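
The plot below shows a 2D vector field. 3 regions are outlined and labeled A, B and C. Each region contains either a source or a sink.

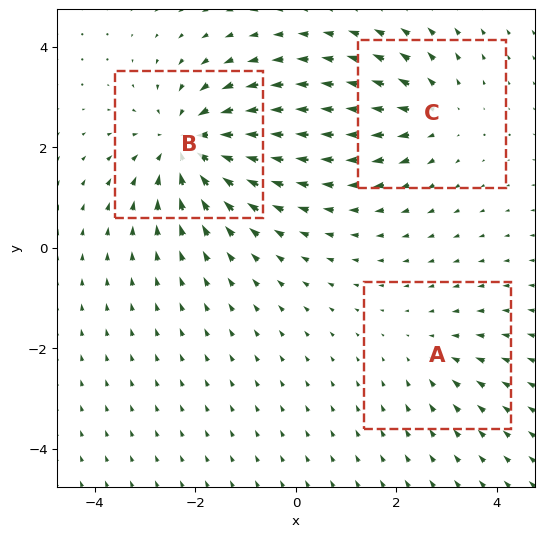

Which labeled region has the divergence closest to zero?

Divergence at each region's feature centre — A: about -2, B: about -5, C: about +3. Region A is closest to zero.

A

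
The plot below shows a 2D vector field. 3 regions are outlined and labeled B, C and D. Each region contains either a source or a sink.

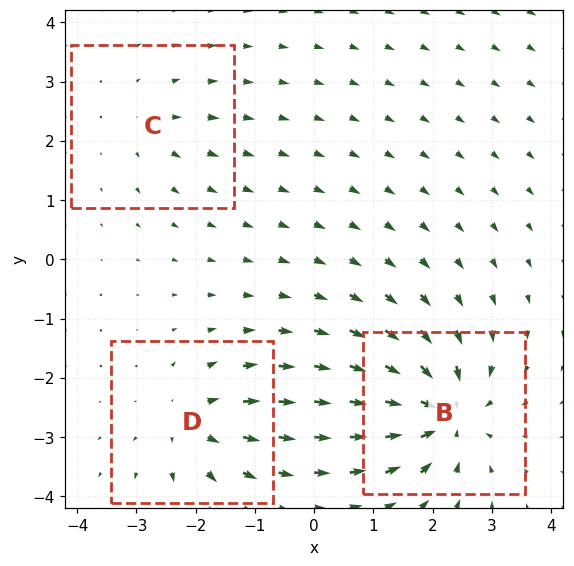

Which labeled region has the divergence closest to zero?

Divergence at each region's feature centre — B: about -6, C: about +2, D: about +4. Region C is closest to zero.

C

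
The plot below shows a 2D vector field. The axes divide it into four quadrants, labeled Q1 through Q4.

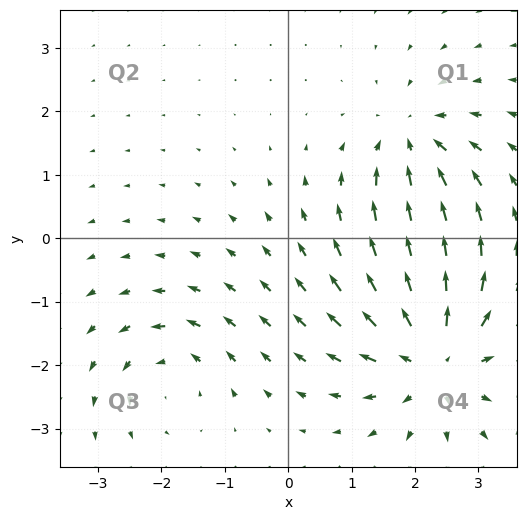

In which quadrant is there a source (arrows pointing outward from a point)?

The source sits at approximately (2.3, -1.9), which lies in quadrant Q4. The divergence there is about +5, positive as expected for a source.

Q4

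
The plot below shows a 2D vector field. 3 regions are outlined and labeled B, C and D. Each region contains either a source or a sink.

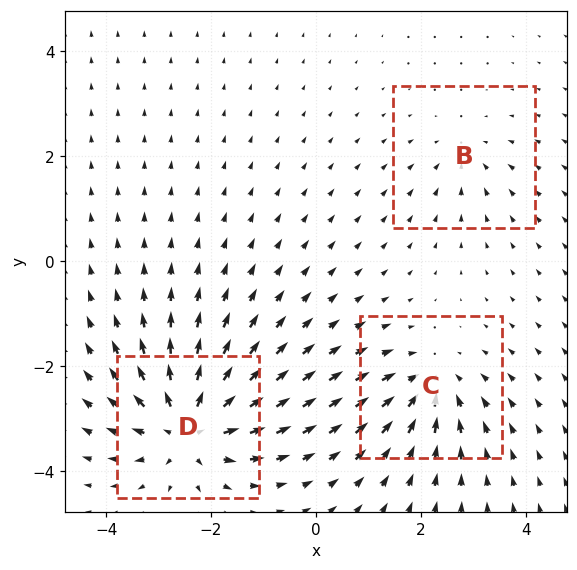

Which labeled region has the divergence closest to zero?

B

Divergence at each region's feature centre — B: about -2, C: about -4, D: about +6. Region B is closest to zero.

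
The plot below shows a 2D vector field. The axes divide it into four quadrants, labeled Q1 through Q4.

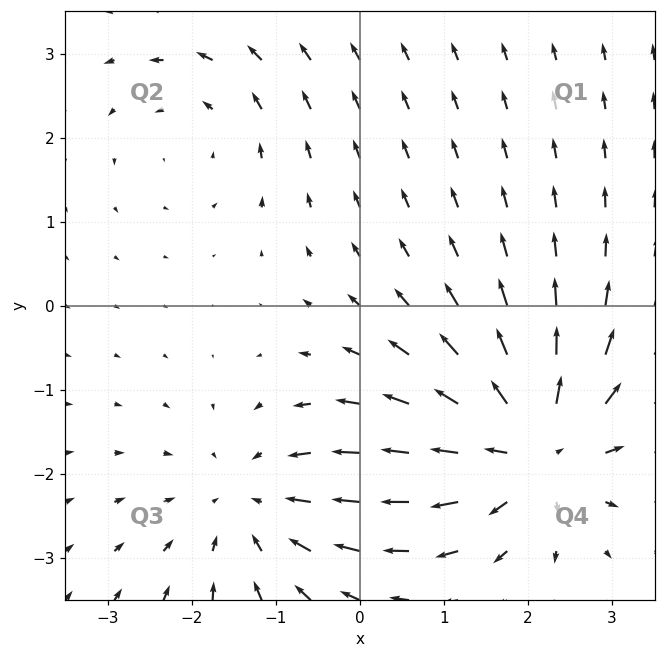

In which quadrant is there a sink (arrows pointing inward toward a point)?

The sink sits at approximately (-1.3, -2.4), which lies in quadrant Q3. The divergence there is about -3, negative as expected for a sink.

Q3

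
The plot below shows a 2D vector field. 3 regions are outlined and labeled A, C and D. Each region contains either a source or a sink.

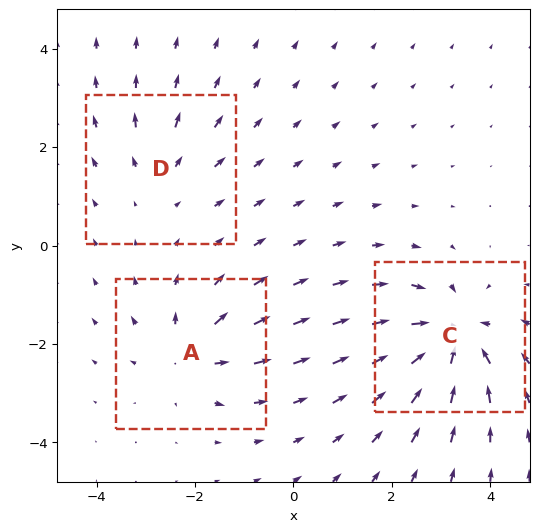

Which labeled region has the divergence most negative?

C

Divergence at each region's feature centre — A: about +4, C: about -6, D: about +2. Region C is most negative.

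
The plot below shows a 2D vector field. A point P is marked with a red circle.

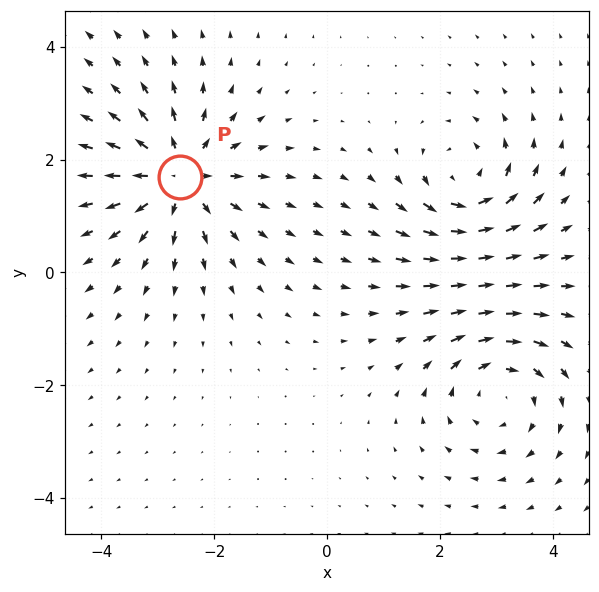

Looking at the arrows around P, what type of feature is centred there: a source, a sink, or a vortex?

At P (-2.6, 1.7) the arrows spread outward. Divergence about +4, curl ≈0 — positive divergence with near-zero curl is a source.

source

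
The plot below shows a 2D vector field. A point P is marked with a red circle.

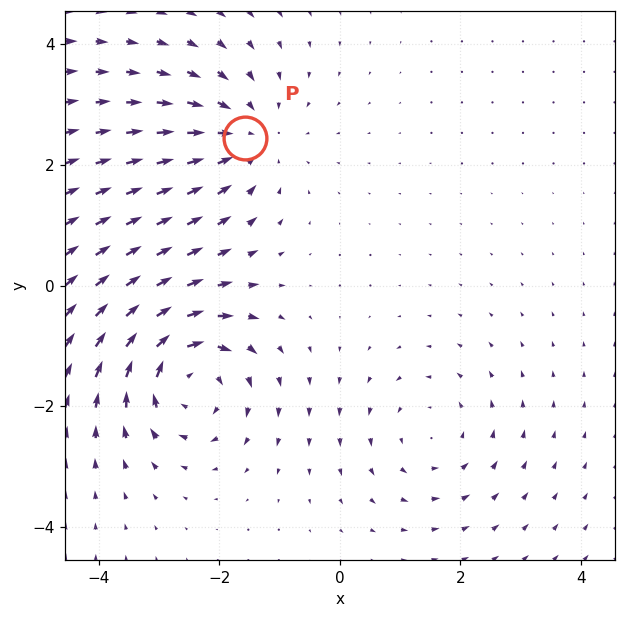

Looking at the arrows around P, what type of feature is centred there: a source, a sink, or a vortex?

sink

At P (-1.6, 2.4) the arrows converge inward. Divergence about -4, curl ≈0 — negative divergence with near-zero curl is a sink.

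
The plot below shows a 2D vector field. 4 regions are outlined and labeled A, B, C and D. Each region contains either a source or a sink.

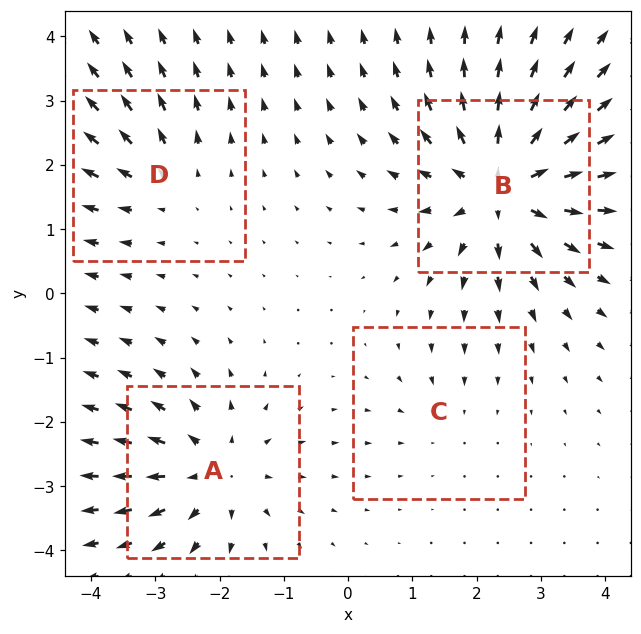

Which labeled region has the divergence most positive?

B

Divergence at each region's feature centre — A: about +5, B: about +8, C: about -2, D: about +3. Region B is most positive.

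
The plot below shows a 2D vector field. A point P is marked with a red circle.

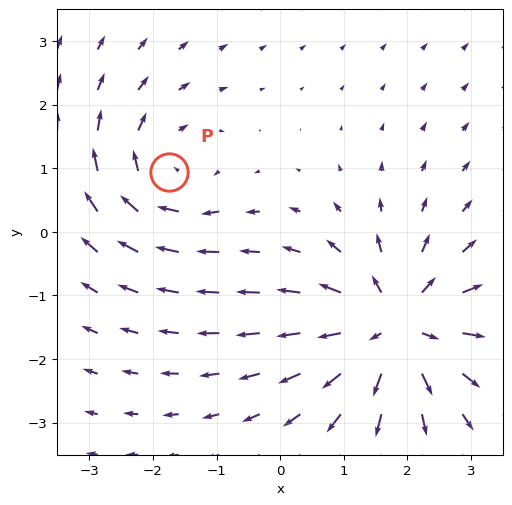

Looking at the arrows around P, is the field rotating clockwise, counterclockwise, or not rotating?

clockwise

Near P at (-1.7, 0.9) the arrows circulate clockwise. The curl (z-component) there is about -3; negative curl means clockwise rotation.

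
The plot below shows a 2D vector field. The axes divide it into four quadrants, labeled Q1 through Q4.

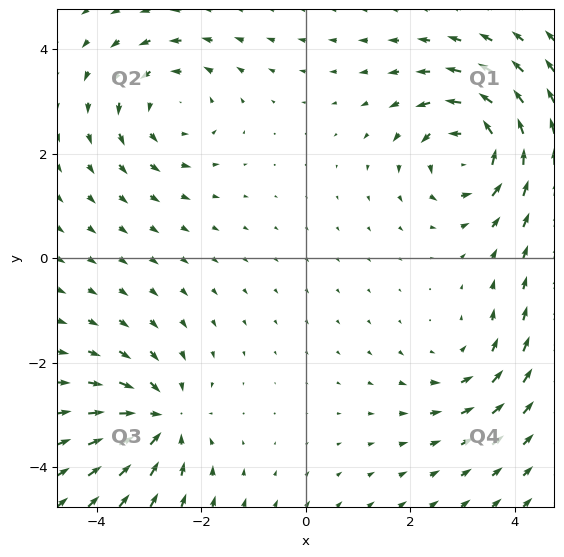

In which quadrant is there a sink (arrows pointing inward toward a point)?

The sink sits at approximately (-2.8, -3.1), which lies in quadrant Q3. The divergence there is about -5, negative as expected for a sink.

Q3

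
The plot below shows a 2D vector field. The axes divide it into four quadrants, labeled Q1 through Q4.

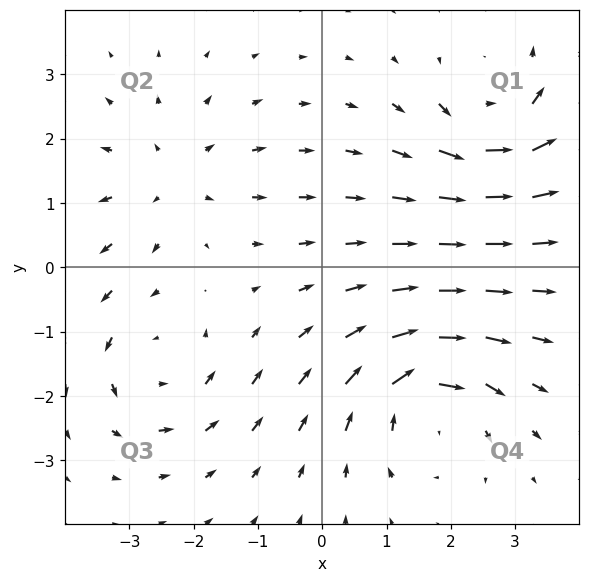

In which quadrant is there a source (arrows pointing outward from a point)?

The source sits at approximately (-2.3, 1.4), which lies in quadrant Q2. The divergence there is about +3, positive as expected for a source.

Q2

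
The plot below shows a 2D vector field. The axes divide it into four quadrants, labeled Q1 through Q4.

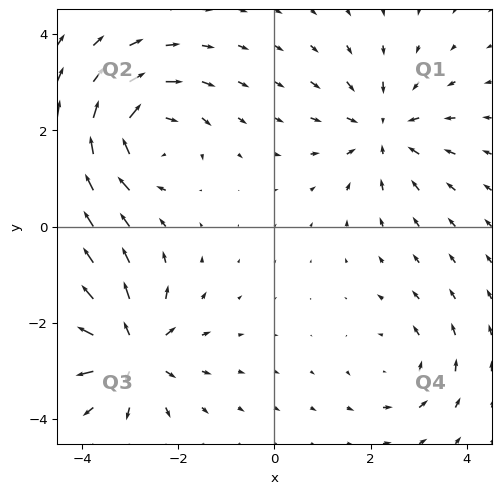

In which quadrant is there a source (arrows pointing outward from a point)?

The source sits at approximately (-3.0, -2.6), which lies in quadrant Q3. The divergence there is about +6, positive as expected for a source.

Q3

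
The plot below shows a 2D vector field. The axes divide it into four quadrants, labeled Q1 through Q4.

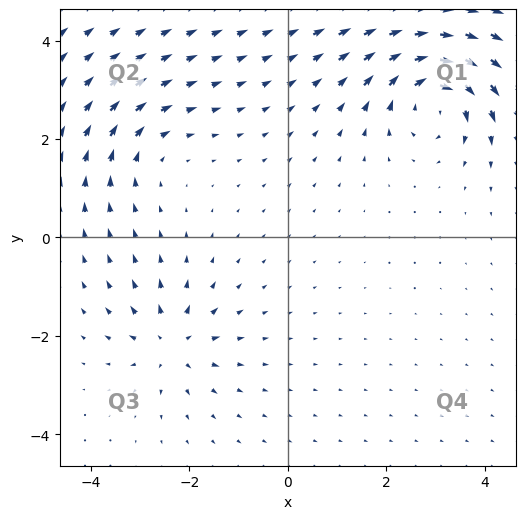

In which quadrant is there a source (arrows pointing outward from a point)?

Q3

The source sits at approximately (-2.3, -2.2), which lies in quadrant Q3. The divergence there is about +4, positive as expected for a source.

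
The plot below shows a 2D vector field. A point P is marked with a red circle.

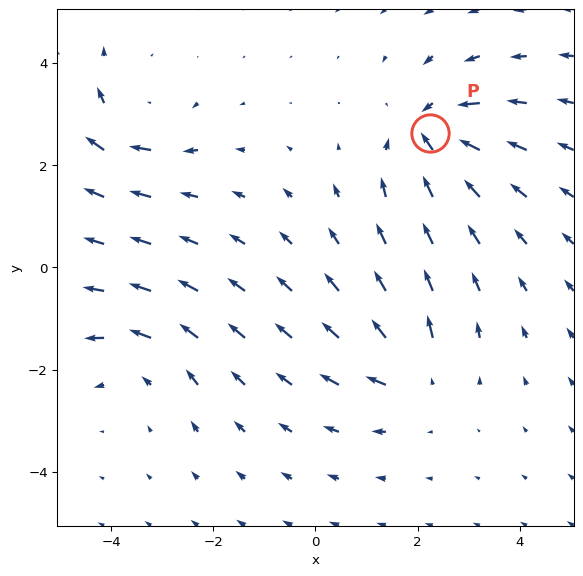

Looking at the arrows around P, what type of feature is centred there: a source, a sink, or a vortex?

sink

At P (2.2, 2.6) the arrows converge inward. Divergence about -5, curl ≈0 — negative divergence with near-zero curl is a sink.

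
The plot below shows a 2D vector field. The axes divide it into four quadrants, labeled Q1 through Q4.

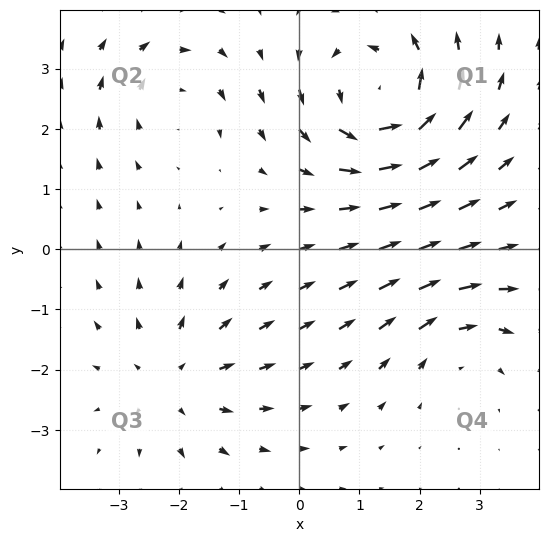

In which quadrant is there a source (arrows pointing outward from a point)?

Q3

The source sits at approximately (-2.1, -2.2), which lies in quadrant Q3. The divergence there is about +3, positive as expected for a source.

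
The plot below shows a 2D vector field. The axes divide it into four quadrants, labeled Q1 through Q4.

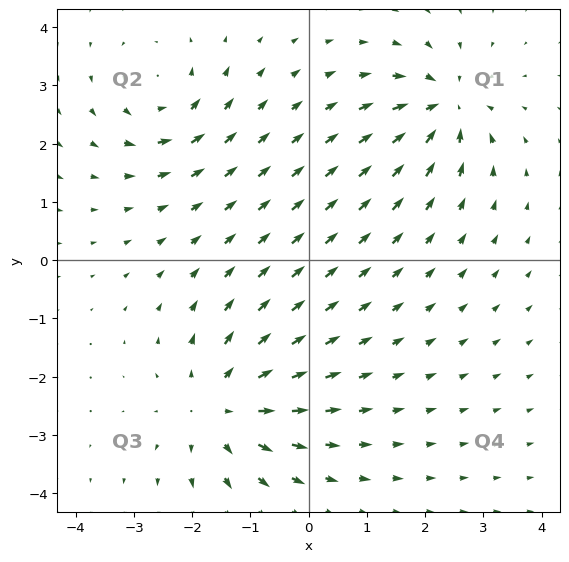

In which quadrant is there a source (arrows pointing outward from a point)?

Q3

The source sits at approximately (-1.5, -2.5), which lies in quadrant Q3. The divergence there is about +4, positive as expected for a source.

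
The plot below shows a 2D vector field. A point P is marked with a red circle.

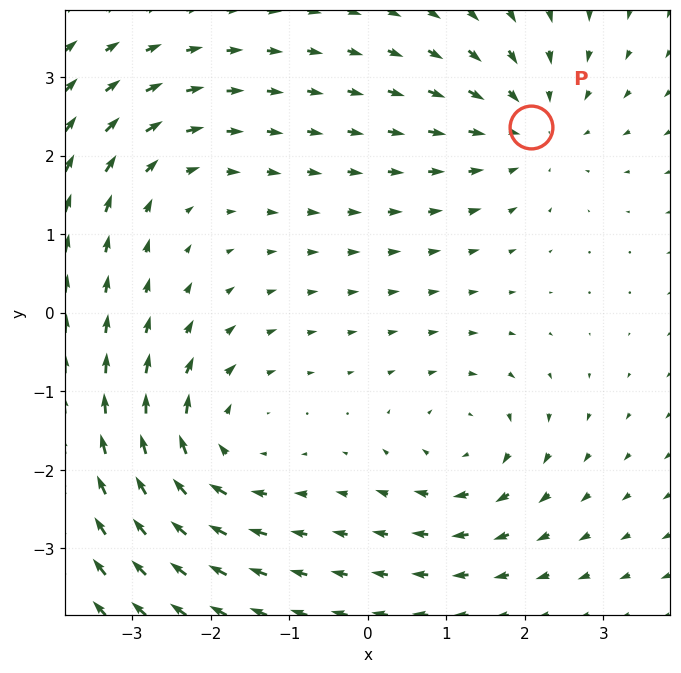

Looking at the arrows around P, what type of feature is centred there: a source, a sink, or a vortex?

At P (2.1, 2.4) the arrows converge inward. Divergence about -3, curl ≈0 — negative divergence with near-zero curl is a sink.

sink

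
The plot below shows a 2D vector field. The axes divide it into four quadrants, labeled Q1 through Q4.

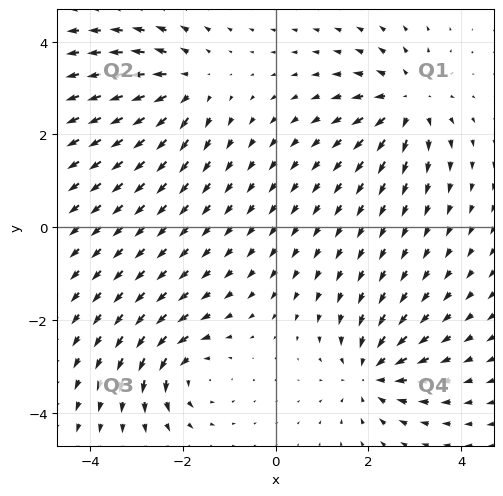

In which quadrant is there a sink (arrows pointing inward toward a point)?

Q4

The sink sits at approximately (2.1, -3.1), which lies in quadrant Q4. The divergence there is about -5, negative as expected for a sink.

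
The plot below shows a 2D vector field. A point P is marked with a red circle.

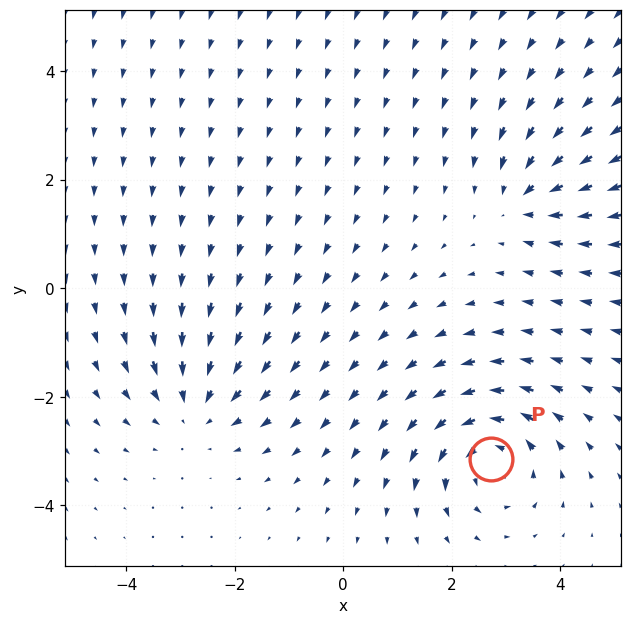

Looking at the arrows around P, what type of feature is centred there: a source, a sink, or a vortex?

At P (2.7, -3.1) the arrows circulate counterclockwise. Divergence ≈0, curl about +5 — near-zero divergence with nonzero curl is a vortex.

vortex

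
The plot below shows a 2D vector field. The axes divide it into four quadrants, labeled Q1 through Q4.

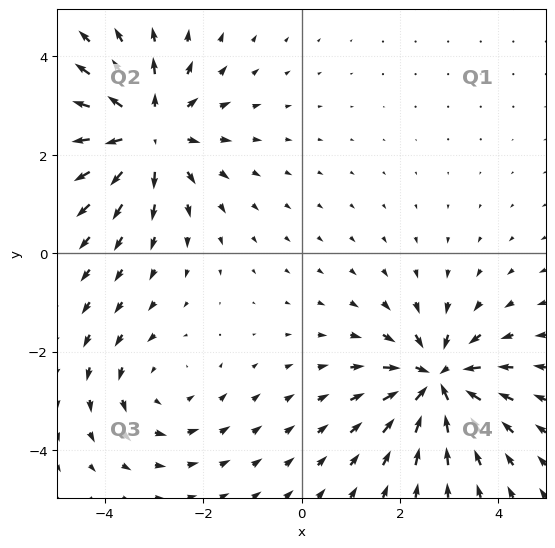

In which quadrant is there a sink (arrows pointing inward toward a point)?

The sink sits at approximately (2.8, -2.6), which lies in quadrant Q4. The divergence there is about -6, negative as expected for a sink.

Q4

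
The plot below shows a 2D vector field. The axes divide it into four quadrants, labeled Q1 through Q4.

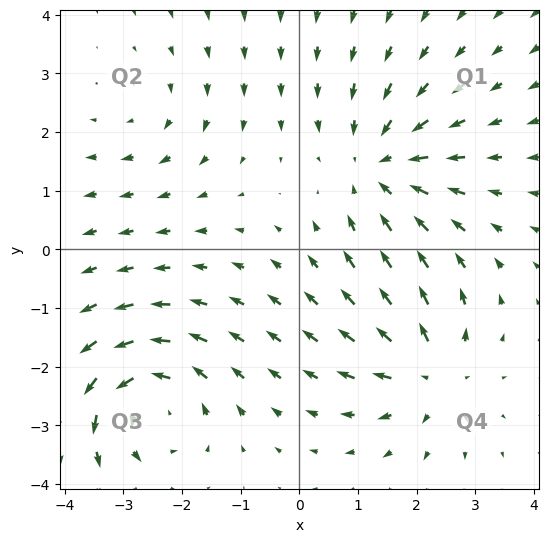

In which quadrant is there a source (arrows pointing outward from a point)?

Q4

The source sits at approximately (2.2, -2.1), which lies in quadrant Q4. The divergence there is about +4, positive as expected for a source.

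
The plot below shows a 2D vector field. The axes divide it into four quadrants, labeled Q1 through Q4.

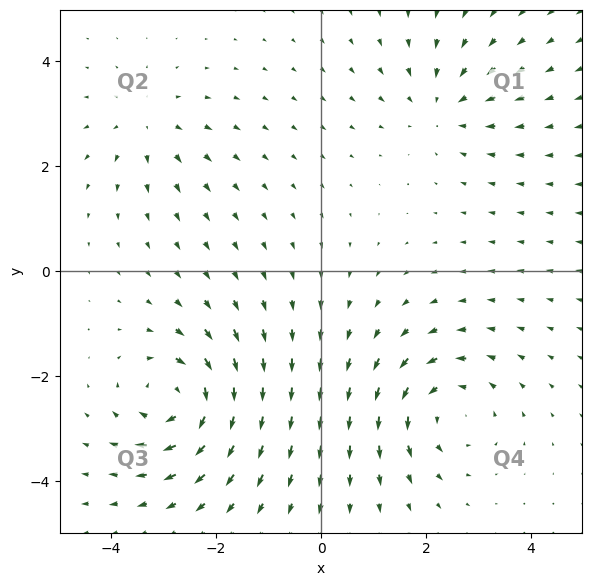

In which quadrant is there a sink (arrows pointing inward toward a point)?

Q1

The sink sits at approximately (2.3, 3.1), which lies in quadrant Q1. The divergence there is about -3, negative as expected for a sink.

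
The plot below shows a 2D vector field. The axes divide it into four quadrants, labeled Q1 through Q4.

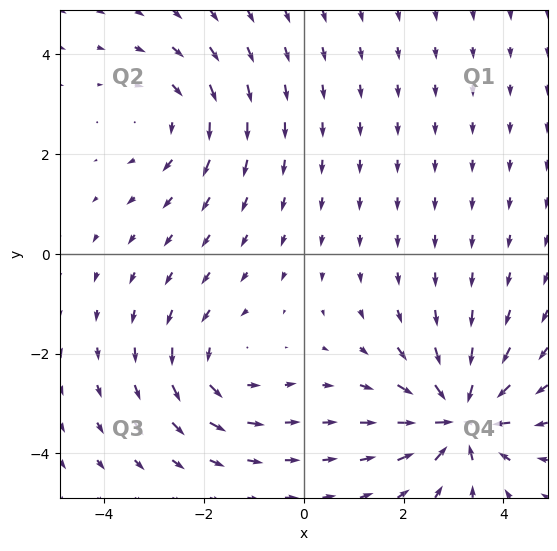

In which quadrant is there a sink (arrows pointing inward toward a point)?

Q4

The sink sits at approximately (3.1, -3.3), which lies in quadrant Q4. The divergence there is about -6, negative as expected for a sink.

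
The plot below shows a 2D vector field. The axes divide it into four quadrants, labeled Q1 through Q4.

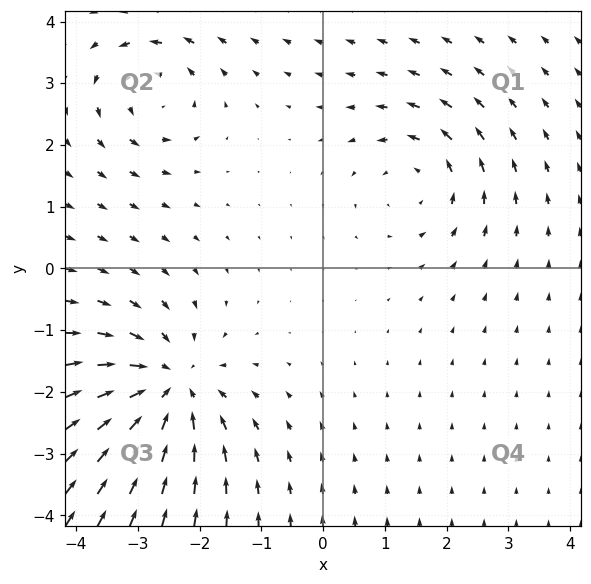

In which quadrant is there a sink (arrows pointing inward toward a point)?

Q3

The sink sits at approximately (-2.5, -1.9), which lies in quadrant Q3. The divergence there is about -5, negative as expected for a sink.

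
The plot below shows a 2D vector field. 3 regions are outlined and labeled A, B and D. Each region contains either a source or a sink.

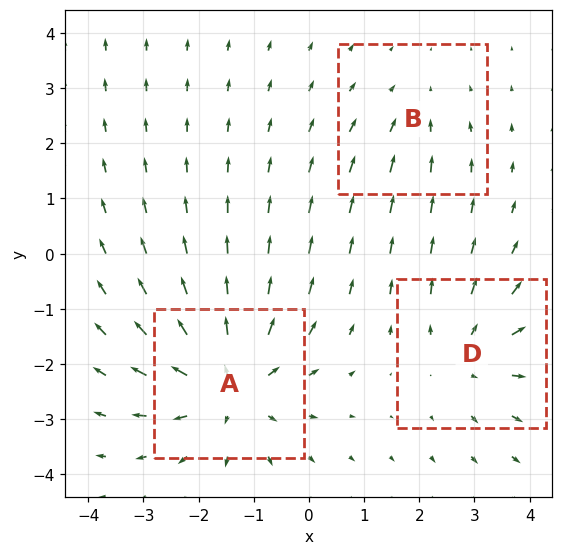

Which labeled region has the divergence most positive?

A

Divergence at each region's feature centre — A: about +5, B: about -2, D: about +3. Region A is most positive.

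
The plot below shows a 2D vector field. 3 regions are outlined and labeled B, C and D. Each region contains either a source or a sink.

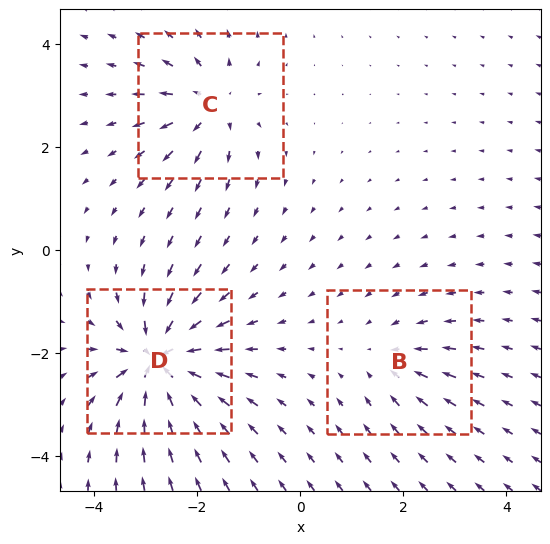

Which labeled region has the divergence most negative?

D

Divergence at each region's feature centre — B: about -2, C: about +4, D: about -6. Region D is most negative.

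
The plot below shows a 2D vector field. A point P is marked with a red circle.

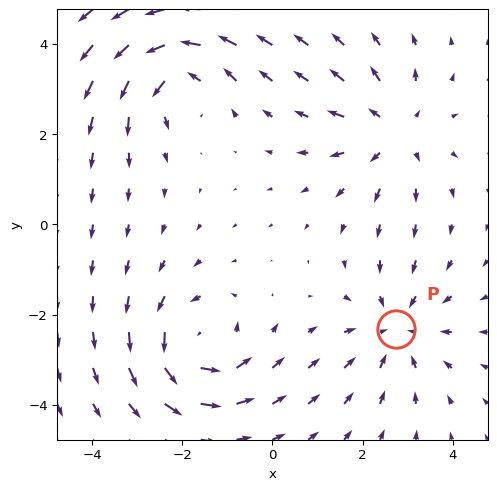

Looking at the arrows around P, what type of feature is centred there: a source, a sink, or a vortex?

sink

At P (2.7, -2.3) the arrows converge inward. Divergence about -4, curl ≈0 — negative divergence with near-zero curl is a sink.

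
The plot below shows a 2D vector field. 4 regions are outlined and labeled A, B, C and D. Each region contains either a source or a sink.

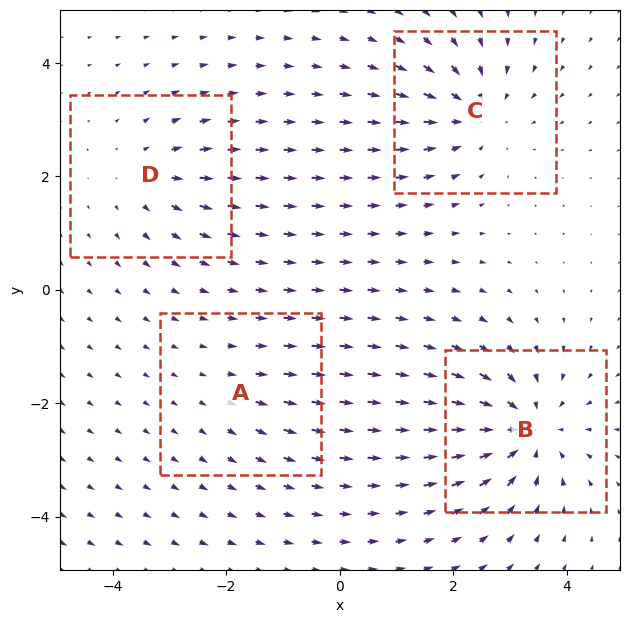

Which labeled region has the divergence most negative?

Divergence at each region's feature centre — A: about +2, B: about -7, C: about -5, D: about +3. Region B is most negative.

B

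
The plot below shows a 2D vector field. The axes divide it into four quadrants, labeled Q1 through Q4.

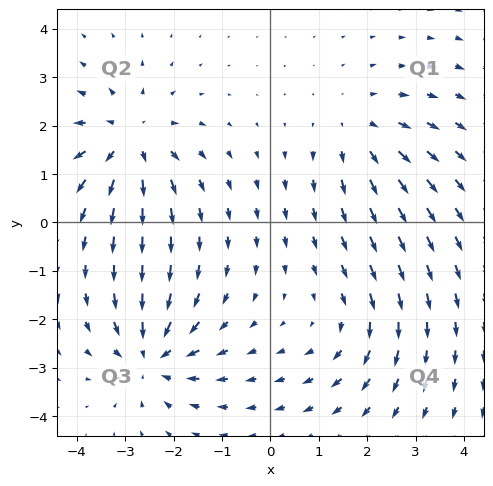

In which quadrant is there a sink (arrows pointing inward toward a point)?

The sink sits at approximately (-2.5, -2.8), which lies in quadrant Q3. The divergence there is about -5, negative as expected for a sink.

Q3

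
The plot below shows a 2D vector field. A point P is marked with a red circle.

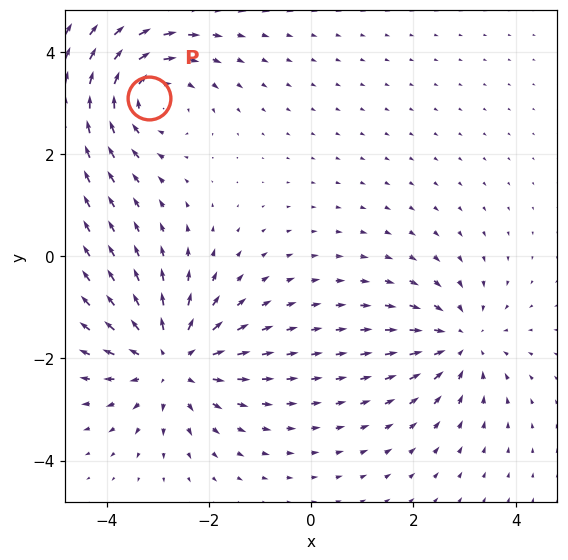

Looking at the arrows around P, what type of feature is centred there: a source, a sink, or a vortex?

vortex

At P (-3.2, 3.1) the arrows circulate clockwise. Divergence ≈0, curl about -3 — near-zero divergence with nonzero curl is a vortex.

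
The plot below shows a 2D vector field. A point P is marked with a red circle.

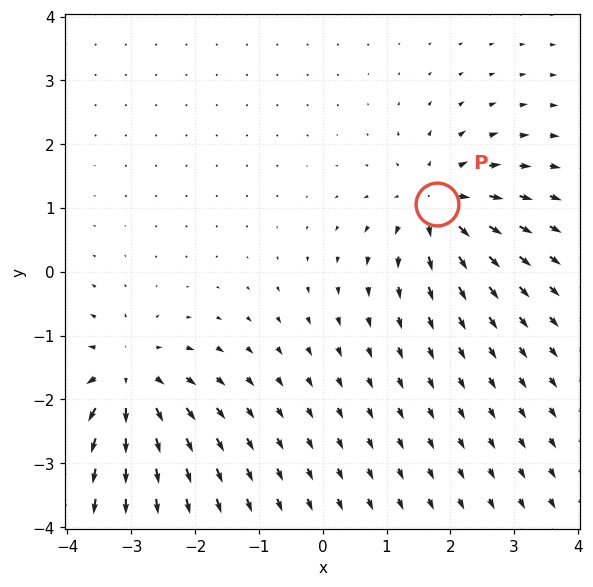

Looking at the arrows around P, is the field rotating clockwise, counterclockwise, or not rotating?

not rotating

Near P at (1.8, 1.1) the arrows show no circulation. The curl there is ≈0.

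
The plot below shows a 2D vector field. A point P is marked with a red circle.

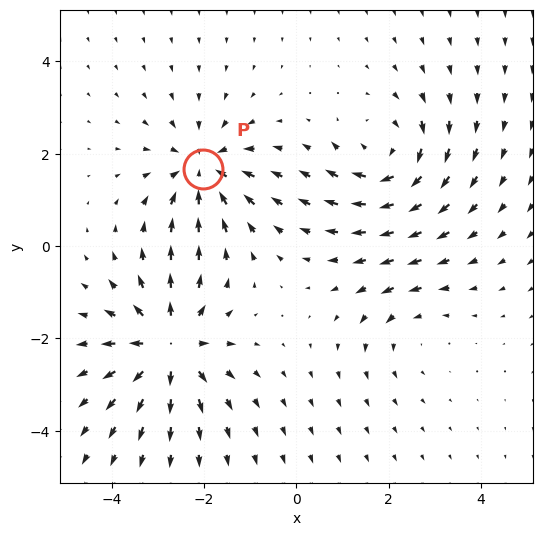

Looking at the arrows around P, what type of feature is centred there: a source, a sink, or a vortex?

sink

At P (-2.0, 1.7) the arrows converge inward. Divergence about -5, curl ≈0 — negative divergence with near-zero curl is a sink.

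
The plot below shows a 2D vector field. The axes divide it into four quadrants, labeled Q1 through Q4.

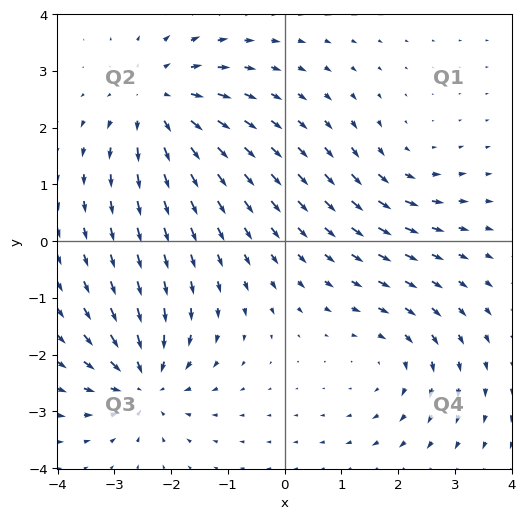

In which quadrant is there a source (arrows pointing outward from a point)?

The source sits at approximately (-2.2, 2.4), which lies in quadrant Q2. The divergence there is about +4, positive as expected for a source.

Q2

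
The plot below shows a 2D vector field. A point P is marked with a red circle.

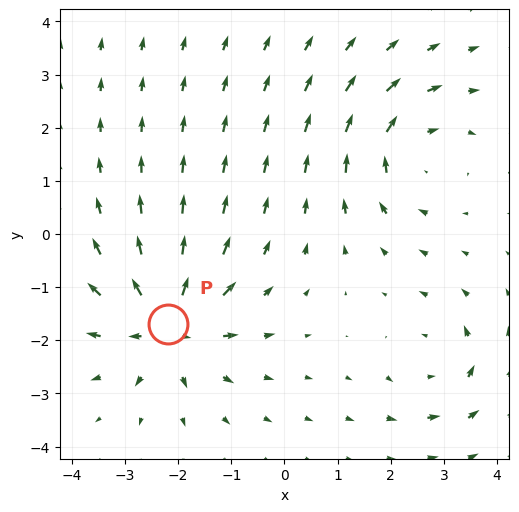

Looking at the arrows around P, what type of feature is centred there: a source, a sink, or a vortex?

source

At P (-2.2, -1.7) the arrows spread outward. Divergence about +6, curl ≈0 — positive divergence with near-zero curl is a source.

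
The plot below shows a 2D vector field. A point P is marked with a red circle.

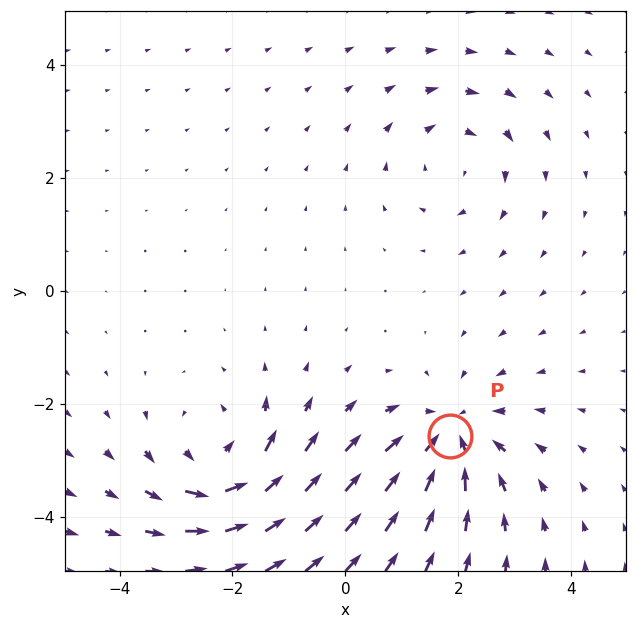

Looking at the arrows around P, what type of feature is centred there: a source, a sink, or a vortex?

At P (1.8, -2.6) the arrows converge inward. Divergence about -4, curl ≈0 — negative divergence with near-zero curl is a sink.

sink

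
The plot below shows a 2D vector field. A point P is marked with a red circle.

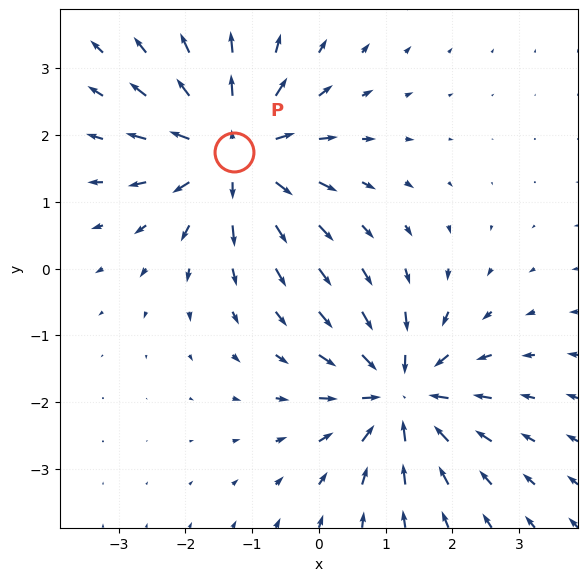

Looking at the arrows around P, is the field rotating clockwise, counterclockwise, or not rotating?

not rotating

Near P at (-1.3, 1.8) the arrows show no circulation. The curl there is ≈0.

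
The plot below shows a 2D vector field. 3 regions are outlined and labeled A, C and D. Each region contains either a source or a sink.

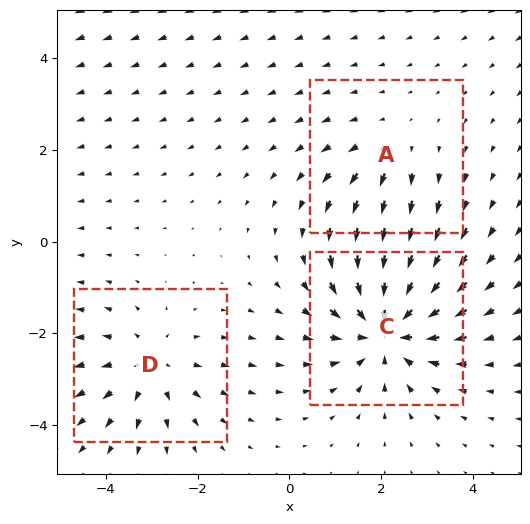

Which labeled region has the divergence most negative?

Divergence at each region's feature centre — A: about +2, C: about -4, D: about +3. Region C is most negative.

C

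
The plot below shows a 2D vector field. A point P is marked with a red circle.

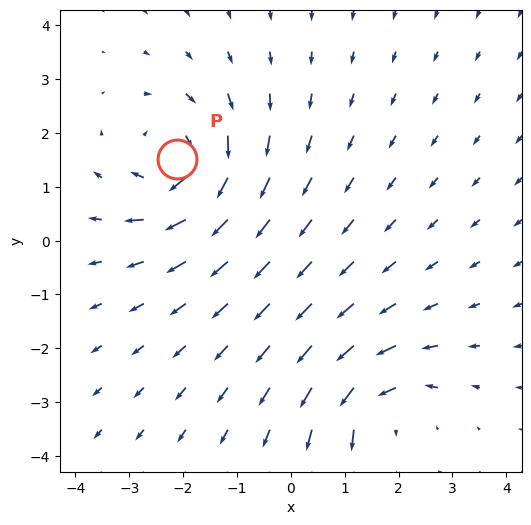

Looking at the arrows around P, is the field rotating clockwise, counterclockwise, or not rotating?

clockwise

Near P at (-2.1, 1.5) the arrows circulate clockwise. The curl (z-component) there is about -4; negative curl means clockwise rotation.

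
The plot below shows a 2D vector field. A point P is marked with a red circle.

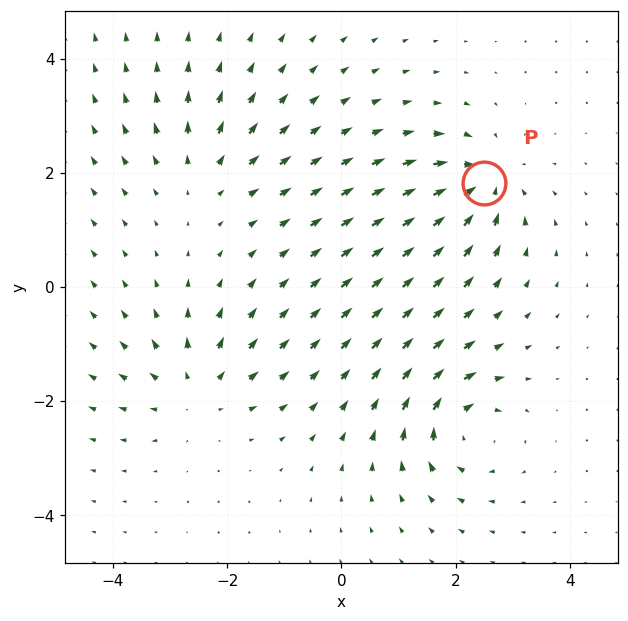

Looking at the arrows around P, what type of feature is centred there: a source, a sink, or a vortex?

sink

At P (2.5, 1.8) the arrows converge inward. Divergence about -7, curl ≈0 — negative divergence with near-zero curl is a sink.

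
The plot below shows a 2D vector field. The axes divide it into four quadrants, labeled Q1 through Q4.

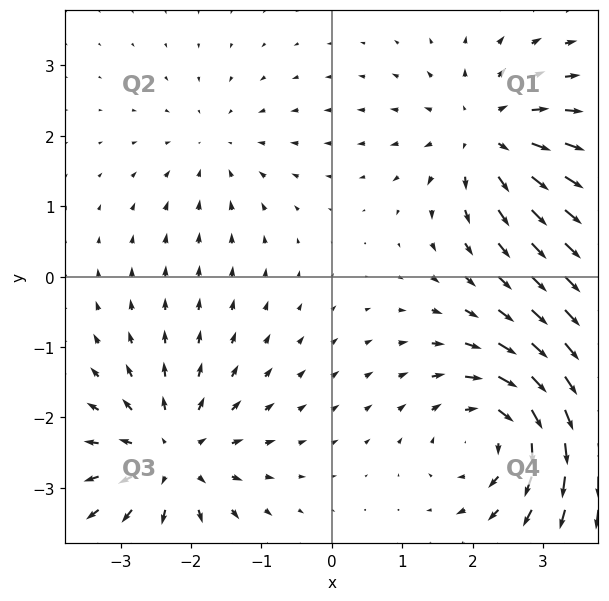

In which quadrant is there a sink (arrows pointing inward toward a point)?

Q2

The sink sits at approximately (-1.6, 1.8), which lies in quadrant Q2. The divergence there is about -3, negative as expected for a sink.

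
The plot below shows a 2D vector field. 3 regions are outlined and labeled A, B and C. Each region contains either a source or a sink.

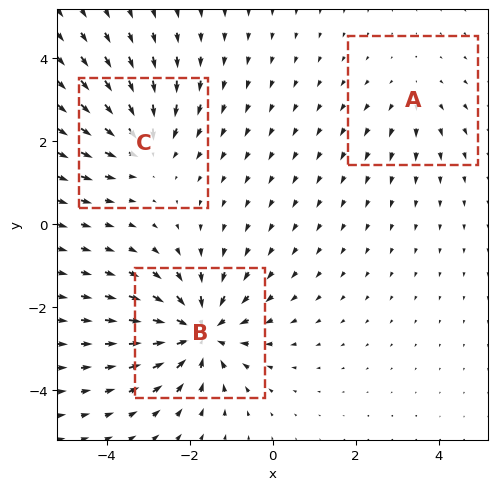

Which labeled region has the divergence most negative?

B

Divergence at each region's feature centre — A: about +2, B: about -5, C: about -3. Region B is most negative.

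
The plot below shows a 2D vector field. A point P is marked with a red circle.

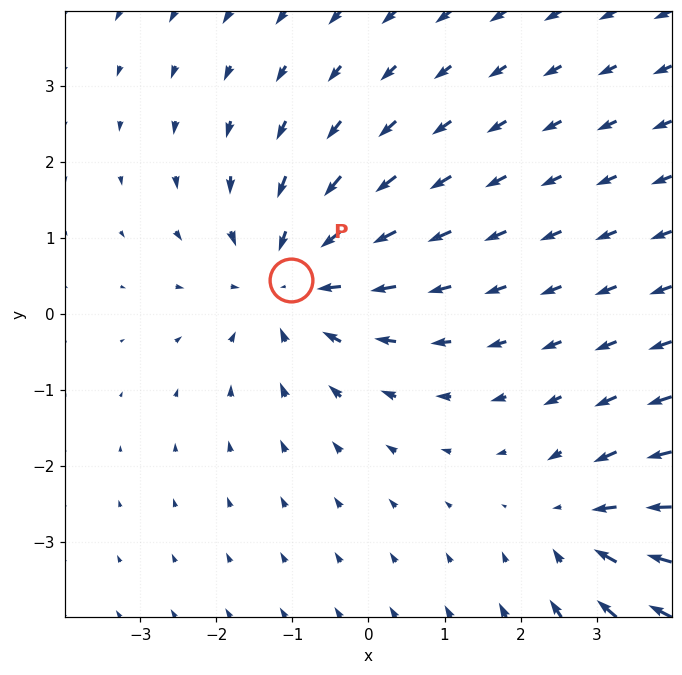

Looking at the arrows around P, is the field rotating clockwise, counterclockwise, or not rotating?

not rotating

Near P at (-1.0, 0.4) the arrows show no circulation. The curl there is ≈0.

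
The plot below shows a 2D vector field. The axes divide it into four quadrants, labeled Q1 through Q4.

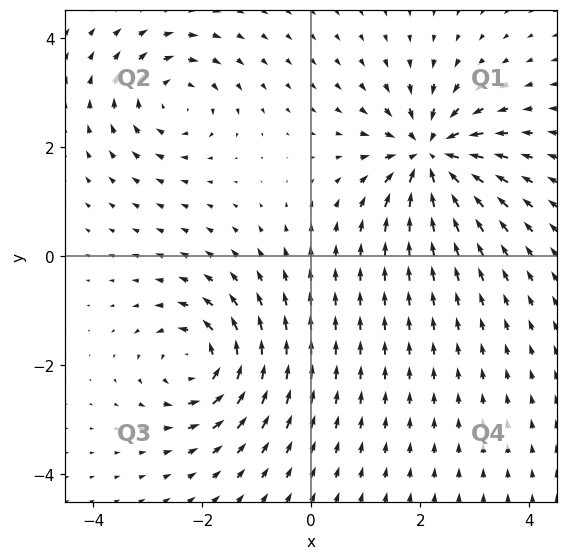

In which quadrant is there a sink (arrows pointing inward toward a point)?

Q1

The sink sits at approximately (2.2, 1.9), which lies in quadrant Q1. The divergence there is about -5, negative as expected for a sink.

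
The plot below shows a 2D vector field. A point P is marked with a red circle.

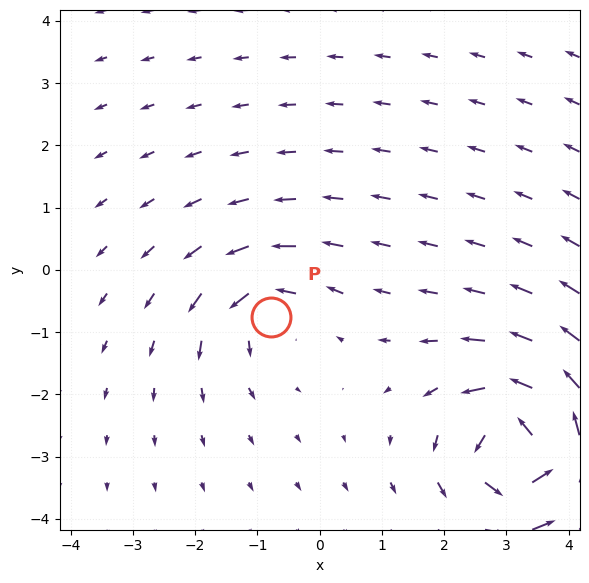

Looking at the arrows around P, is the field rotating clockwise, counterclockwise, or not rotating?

Near P at (-0.8, -0.8) the arrows circulate counterclockwise. The curl (z-component) there is about +4; positive curl means counterclockwise rotation.

counterclockwise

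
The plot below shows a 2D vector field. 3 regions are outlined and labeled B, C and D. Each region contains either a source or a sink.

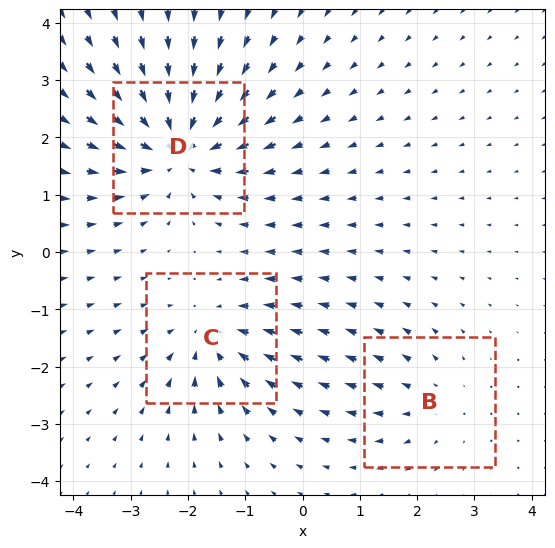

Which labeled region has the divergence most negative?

D

Divergence at each region's feature centre — B: about +2, C: about -3, D: about -5. Region D is most negative.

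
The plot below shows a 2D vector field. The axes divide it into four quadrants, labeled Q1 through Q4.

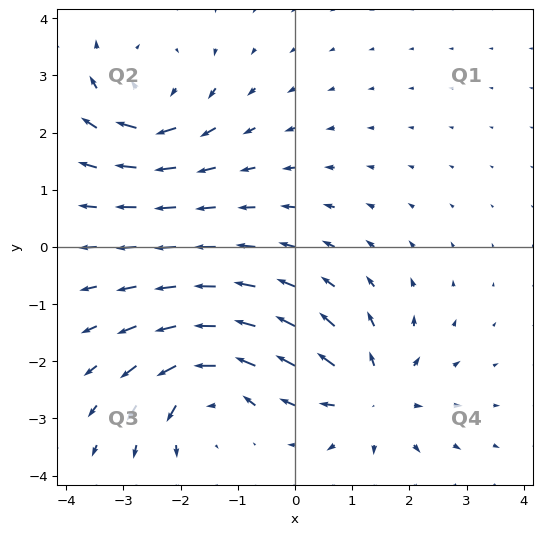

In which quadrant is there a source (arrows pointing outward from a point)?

Q4

The source sits at approximately (1.4, -2.6), which lies in quadrant Q4. The divergence there is about +4, positive as expected for a source.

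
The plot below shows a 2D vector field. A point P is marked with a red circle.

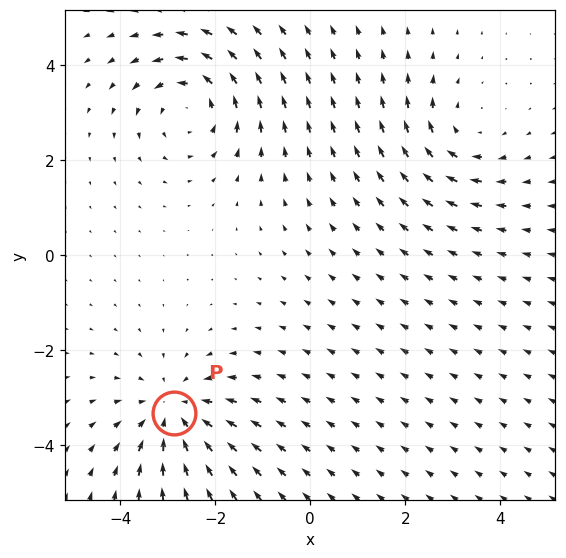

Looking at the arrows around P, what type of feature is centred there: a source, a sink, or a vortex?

At P (-2.9, -3.3) the arrows converge inward. Divergence about -4, curl ≈0 — negative divergence with near-zero curl is a sink.

sink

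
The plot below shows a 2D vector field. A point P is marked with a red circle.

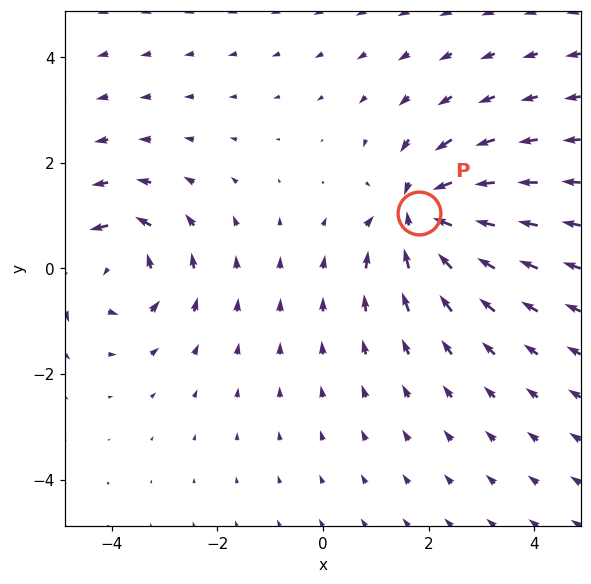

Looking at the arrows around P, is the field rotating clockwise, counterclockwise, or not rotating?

not rotating

Near P at (1.8, 1.1) the arrows show no circulation. The curl there is ≈0.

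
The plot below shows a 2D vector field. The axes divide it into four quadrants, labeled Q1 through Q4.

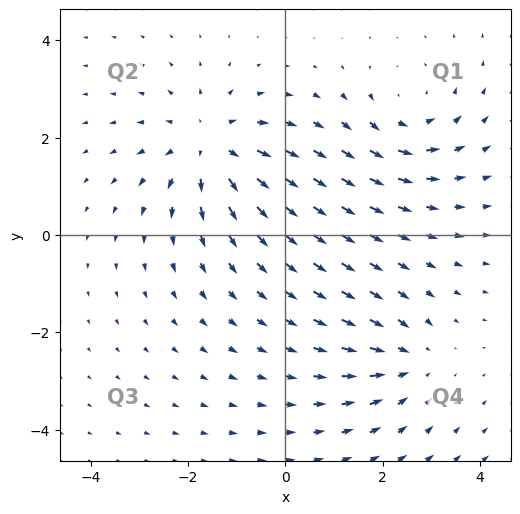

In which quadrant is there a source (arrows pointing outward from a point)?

Q2

The source sits at approximately (-1.5, 1.8), which lies in quadrant Q2. The divergence there is about +4, positive as expected for a source.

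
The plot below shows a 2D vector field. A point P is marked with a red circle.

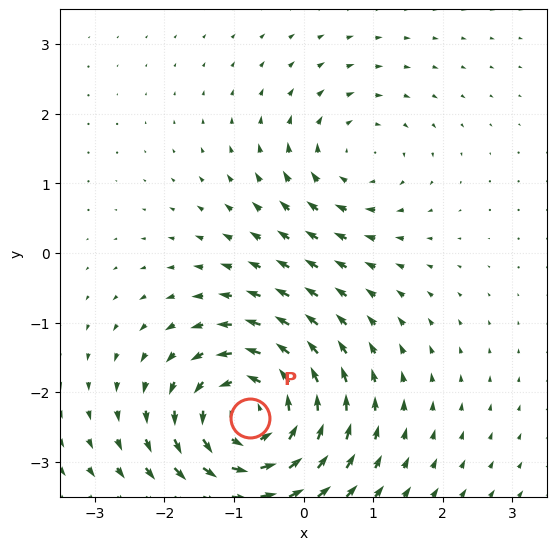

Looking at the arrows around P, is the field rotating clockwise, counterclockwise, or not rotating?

counterclockwise

Near P at (-0.8, -2.4) the arrows circulate counterclockwise. The curl (z-component) there is about +6; positive curl means counterclockwise rotation.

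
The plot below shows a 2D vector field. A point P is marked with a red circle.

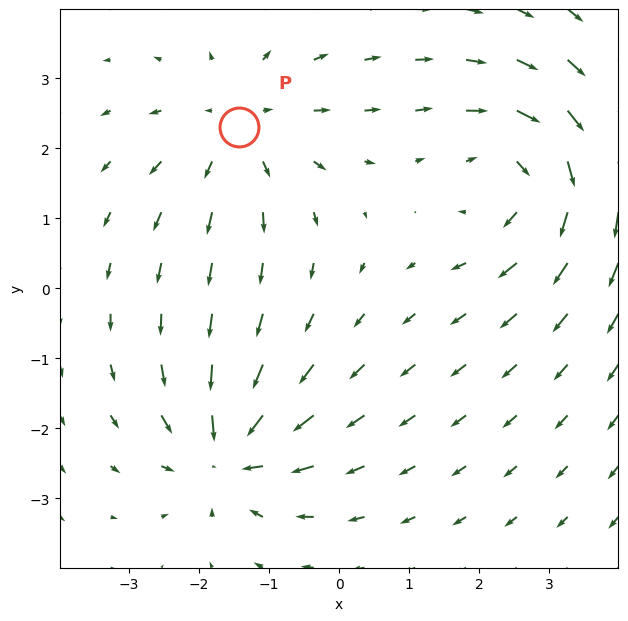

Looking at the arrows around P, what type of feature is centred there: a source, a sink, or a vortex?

At P (-1.4, 2.3) the arrows spread outward. Divergence about +3, curl ≈0 — positive divergence with near-zero curl is a source.

source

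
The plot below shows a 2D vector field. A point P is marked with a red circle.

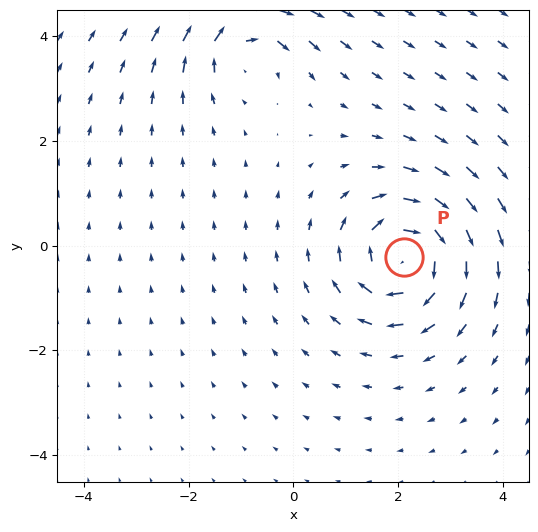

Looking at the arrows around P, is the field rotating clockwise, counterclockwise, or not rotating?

clockwise

Near P at (2.1, -0.2) the arrows circulate clockwise. The curl (z-component) there is about -5; negative curl means clockwise rotation.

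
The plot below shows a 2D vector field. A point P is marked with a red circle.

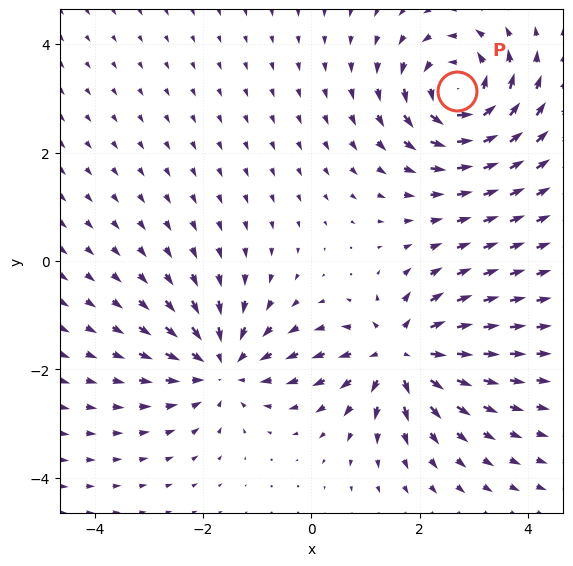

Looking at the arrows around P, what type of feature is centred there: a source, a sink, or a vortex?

At P (2.7, 3.1) the arrows circulate counterclockwise. Divergence ≈0, curl about +7 — near-zero divergence with nonzero curl is a vortex.

vortex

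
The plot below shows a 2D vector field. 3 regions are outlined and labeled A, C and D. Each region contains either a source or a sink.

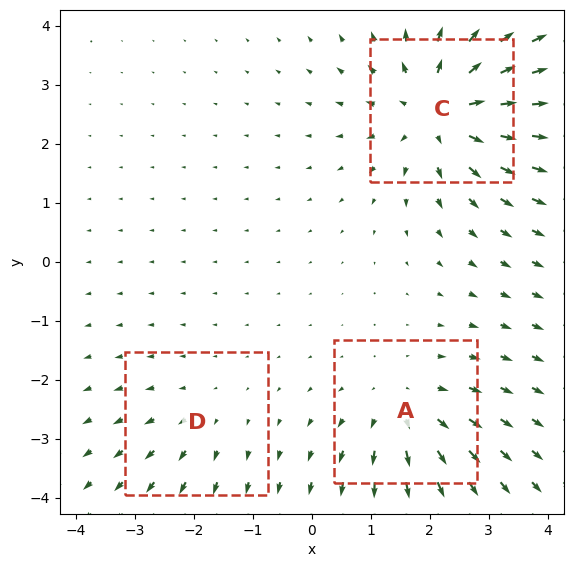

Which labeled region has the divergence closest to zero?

D

Divergence at each region's feature centre — A: about +3, C: about +5, D: about +2. Region D is closest to zero.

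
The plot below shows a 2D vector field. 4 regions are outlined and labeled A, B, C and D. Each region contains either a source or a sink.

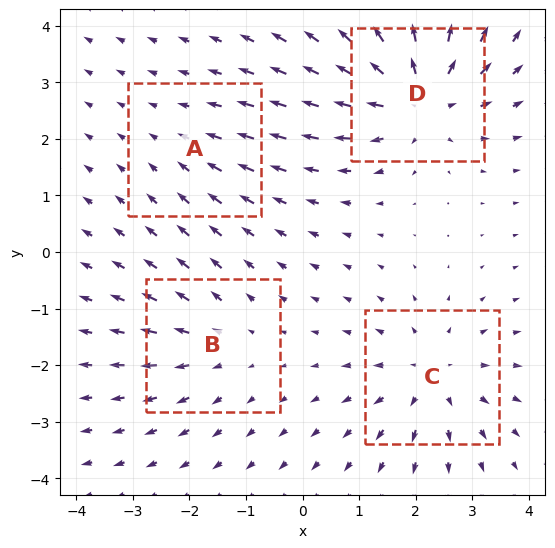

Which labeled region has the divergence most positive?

Divergence at each region's feature centre — A: about -2, B: about +3, C: about +4, D: about +6. Region D is most positive.

D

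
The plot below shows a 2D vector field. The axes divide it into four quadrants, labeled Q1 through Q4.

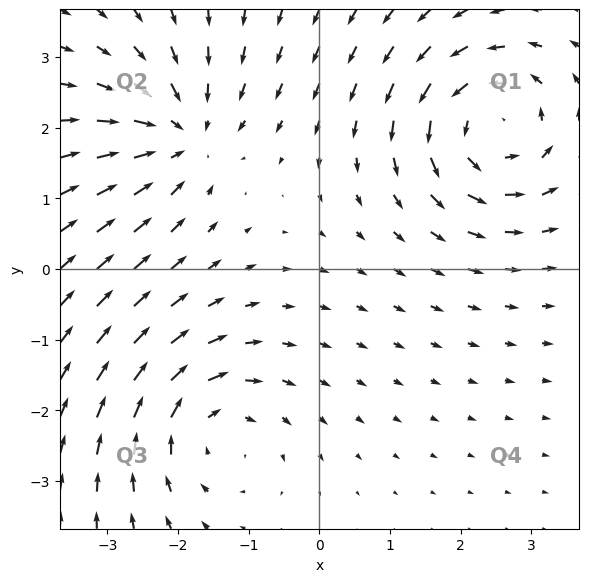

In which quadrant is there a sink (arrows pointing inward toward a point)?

Q2

The sink sits at approximately (-2.0, 1.9), which lies in quadrant Q2. The divergence there is about -4, negative as expected for a sink.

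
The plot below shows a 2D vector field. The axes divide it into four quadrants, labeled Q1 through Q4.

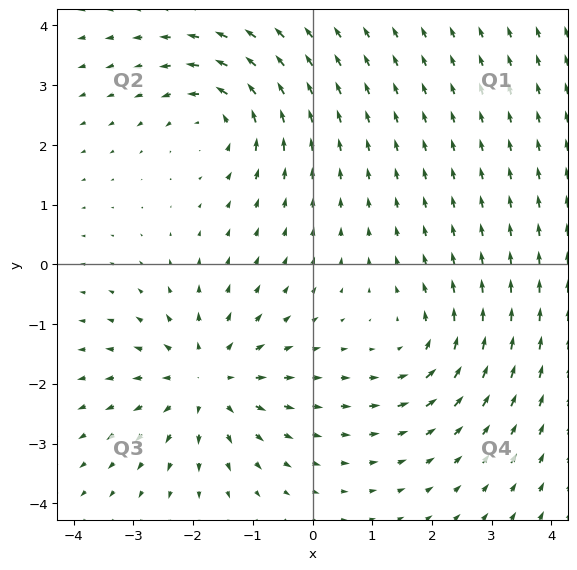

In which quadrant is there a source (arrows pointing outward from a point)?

The source sits at approximately (-1.8, -1.9), which lies in quadrant Q3. The divergence there is about +4, positive as expected for a source.

Q3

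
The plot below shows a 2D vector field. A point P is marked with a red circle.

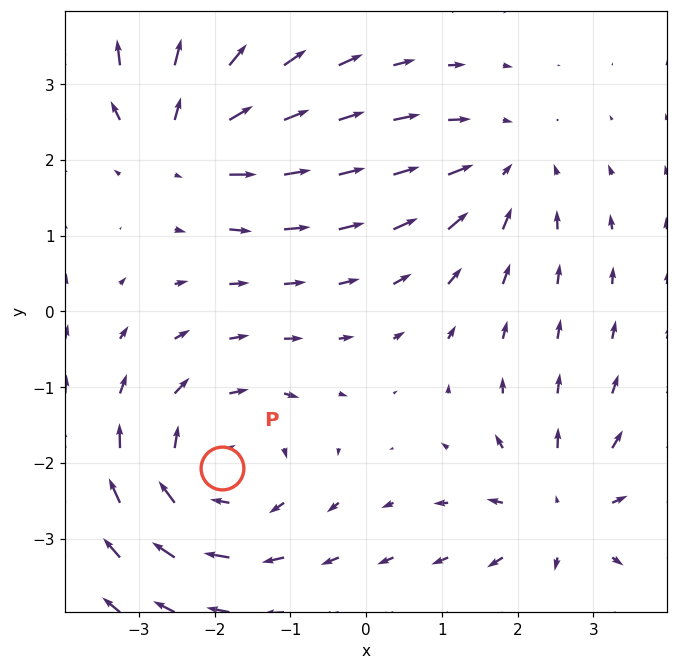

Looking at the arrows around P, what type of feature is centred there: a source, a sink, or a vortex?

vortex

At P (-1.9, -2.1) the arrows circulate clockwise. Divergence ≈0, curl about -4 — near-zero divergence with nonzero curl is a vortex.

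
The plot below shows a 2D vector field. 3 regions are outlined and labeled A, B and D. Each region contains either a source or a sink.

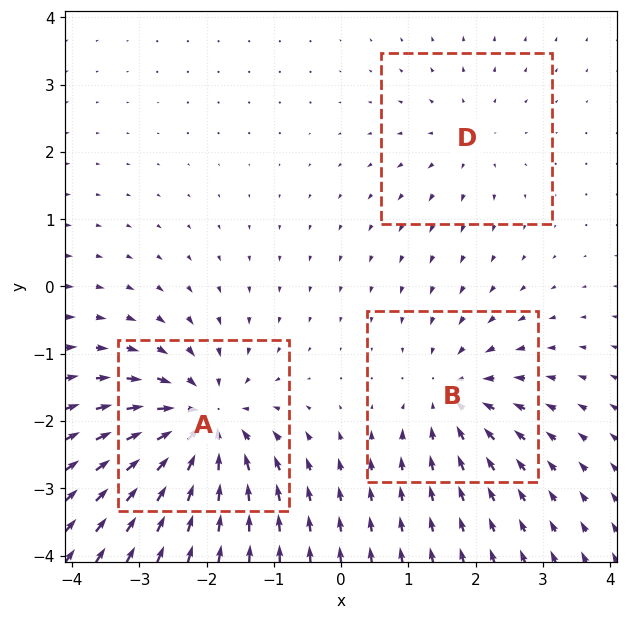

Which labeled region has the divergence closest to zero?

D

Divergence at each region's feature centre — A: about -5, B: about -3, D: about +2. Region D is closest to zero.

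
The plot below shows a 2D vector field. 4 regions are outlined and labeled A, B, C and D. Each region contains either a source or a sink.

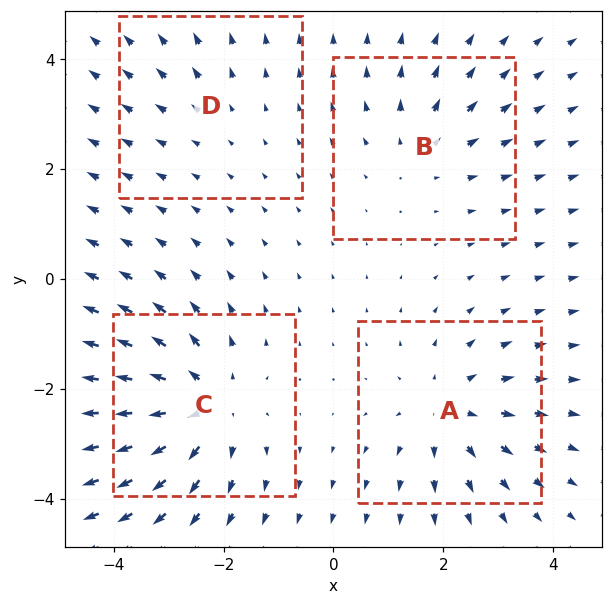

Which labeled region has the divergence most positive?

C

Divergence at each region's feature centre — A: about +4, B: about +3, C: about +6, D: about +2. Region C is most positive.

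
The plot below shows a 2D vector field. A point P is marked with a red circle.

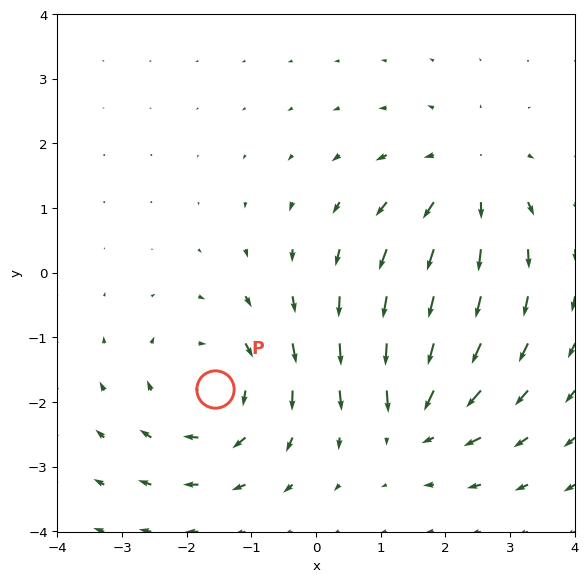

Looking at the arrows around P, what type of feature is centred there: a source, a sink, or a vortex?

At P (-1.6, -1.8) the arrows circulate clockwise. Divergence ≈0, curl about -4 — near-zero divergence with nonzero curl is a vortex.

vortex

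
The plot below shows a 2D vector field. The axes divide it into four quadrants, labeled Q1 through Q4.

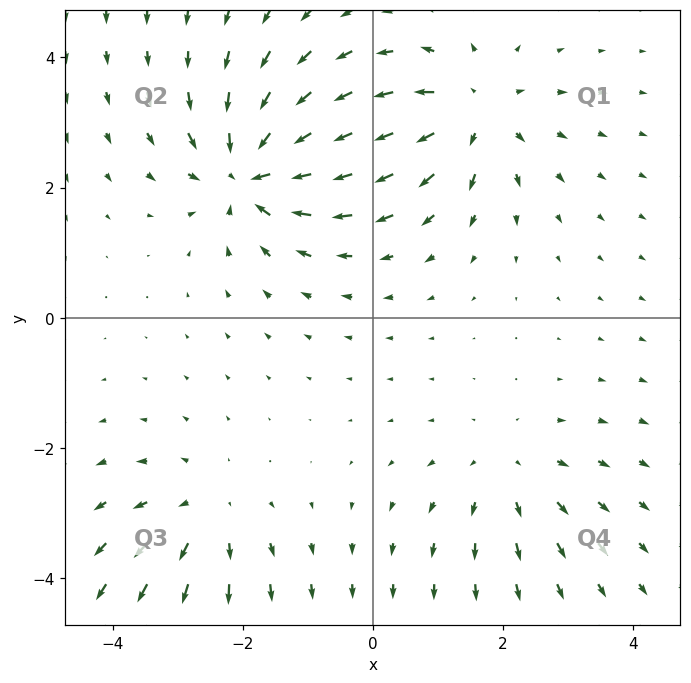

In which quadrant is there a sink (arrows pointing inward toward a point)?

Q2

The sink sits at approximately (-1.9, 2.2), which lies in quadrant Q2. The divergence there is about -6, negative as expected for a sink.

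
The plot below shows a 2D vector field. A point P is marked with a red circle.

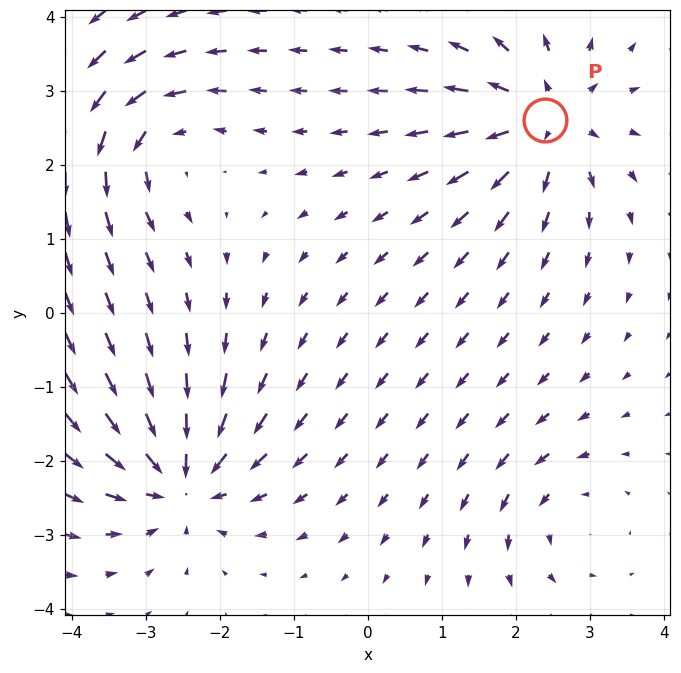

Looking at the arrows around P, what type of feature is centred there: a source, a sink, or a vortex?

source

At P (2.4, 2.6) the arrows spread outward. Divergence about +6, curl ≈0 — positive divergence with near-zero curl is a source.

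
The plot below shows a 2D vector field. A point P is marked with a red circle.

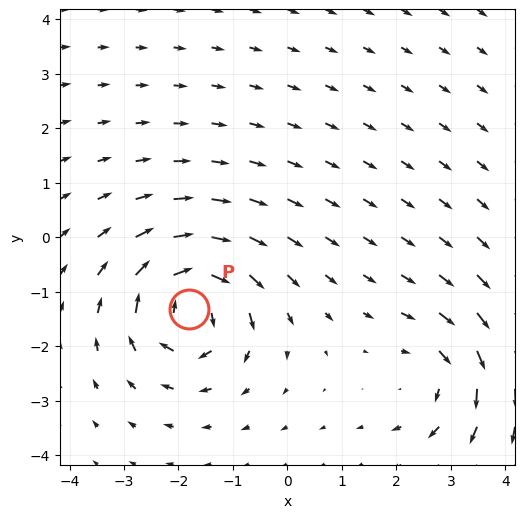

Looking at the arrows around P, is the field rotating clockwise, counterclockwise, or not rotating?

Near P at (-1.8, -1.3) the arrows circulate clockwise. The curl (z-component) there is about -6; negative curl means clockwise rotation.

clockwise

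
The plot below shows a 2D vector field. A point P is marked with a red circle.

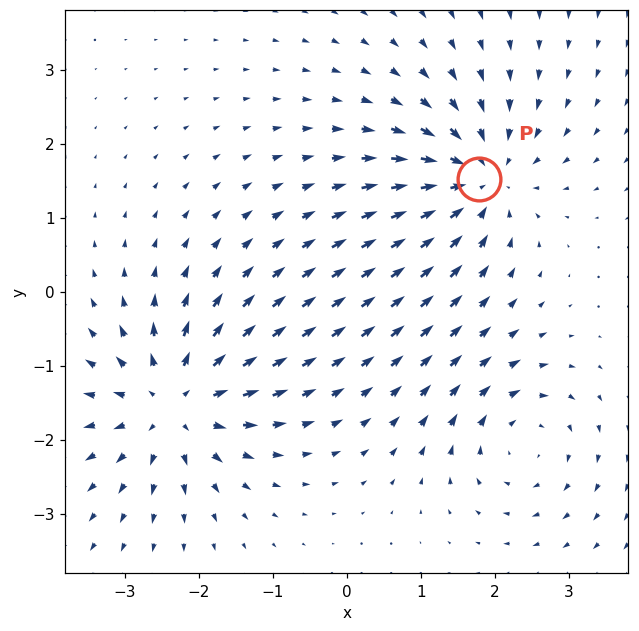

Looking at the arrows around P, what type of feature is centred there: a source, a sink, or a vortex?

At P (1.8, 1.5) the arrows converge inward. Divergence about -5, curl ≈0 — negative divergence with near-zero curl is a sink.

sink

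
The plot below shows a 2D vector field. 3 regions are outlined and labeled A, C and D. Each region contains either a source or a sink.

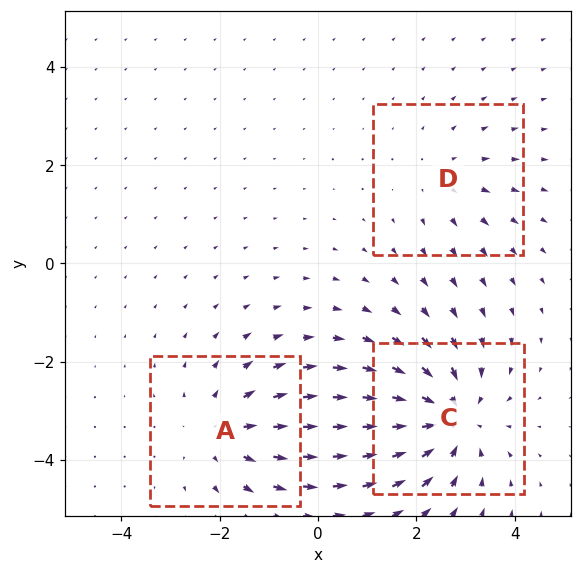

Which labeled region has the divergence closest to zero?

Divergence at each region's feature centre — A: about +3, C: about -4, D: about +2. Region D is closest to zero.

D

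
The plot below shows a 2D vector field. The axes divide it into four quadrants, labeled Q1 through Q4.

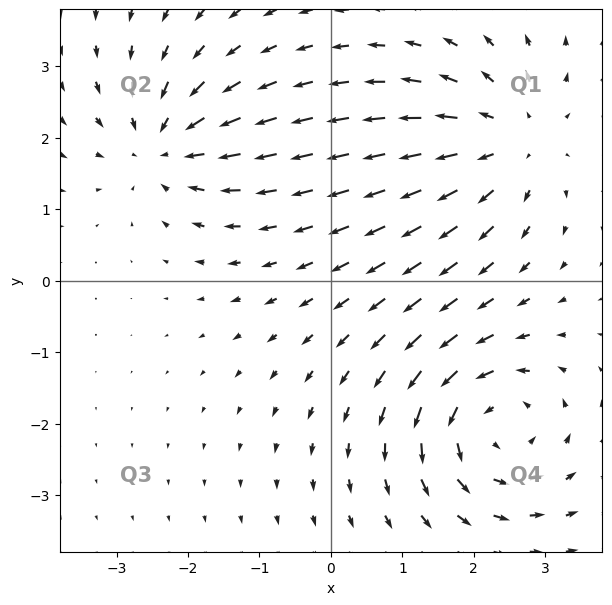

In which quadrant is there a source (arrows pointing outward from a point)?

The source sits at approximately (2.5, 2.0), which lies in quadrant Q1. The divergence there is about +4, positive as expected for a source.

Q1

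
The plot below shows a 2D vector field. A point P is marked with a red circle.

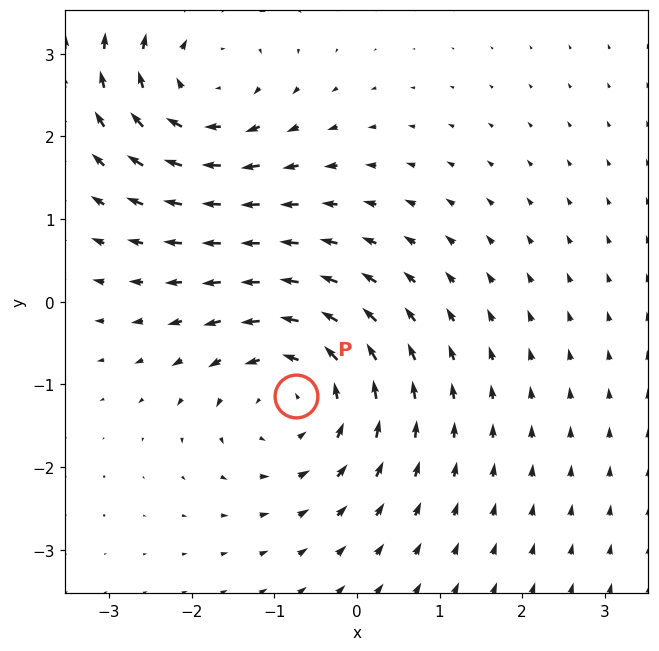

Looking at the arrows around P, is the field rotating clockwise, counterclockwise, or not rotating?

counterclockwise

Near P at (-0.7, -1.1) the arrows circulate counterclockwise. The curl (z-component) there is about +4; positive curl means counterclockwise rotation.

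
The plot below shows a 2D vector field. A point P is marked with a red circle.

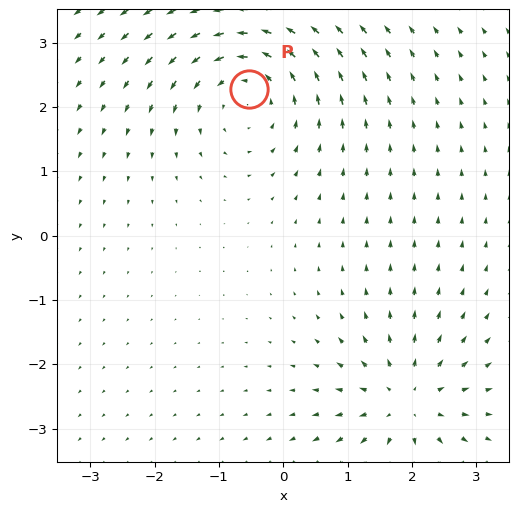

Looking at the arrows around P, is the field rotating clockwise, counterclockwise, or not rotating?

counterclockwise

Near P at (-0.5, 2.3) the arrows circulate counterclockwise. The curl (z-component) there is about +4; positive curl means counterclockwise rotation.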